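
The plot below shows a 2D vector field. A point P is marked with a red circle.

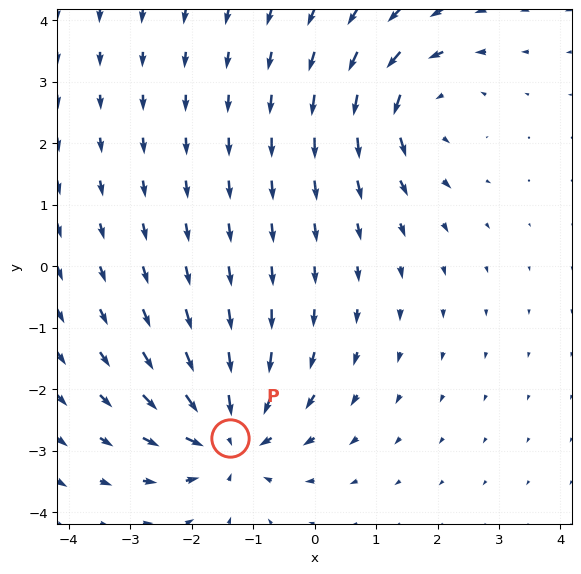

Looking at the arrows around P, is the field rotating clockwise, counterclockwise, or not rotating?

not rotating

Near P at (-1.4, -2.8) the arrows show no circulation. The curl there is ≈0.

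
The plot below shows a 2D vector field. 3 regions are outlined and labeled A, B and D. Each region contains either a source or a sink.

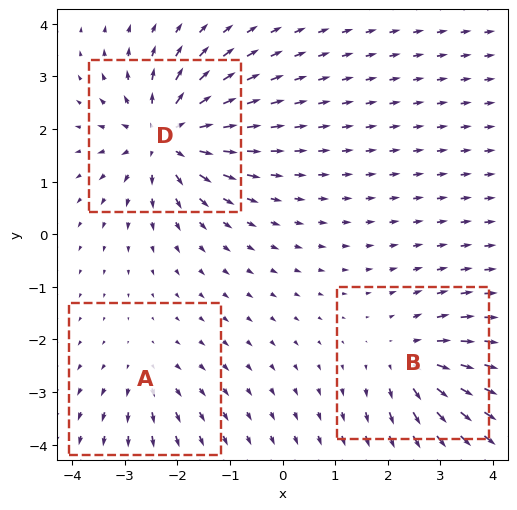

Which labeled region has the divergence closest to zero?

Divergence at each region's feature centre — A: about +2, B: about +4, D: about +6. Region A is closest to zero.

A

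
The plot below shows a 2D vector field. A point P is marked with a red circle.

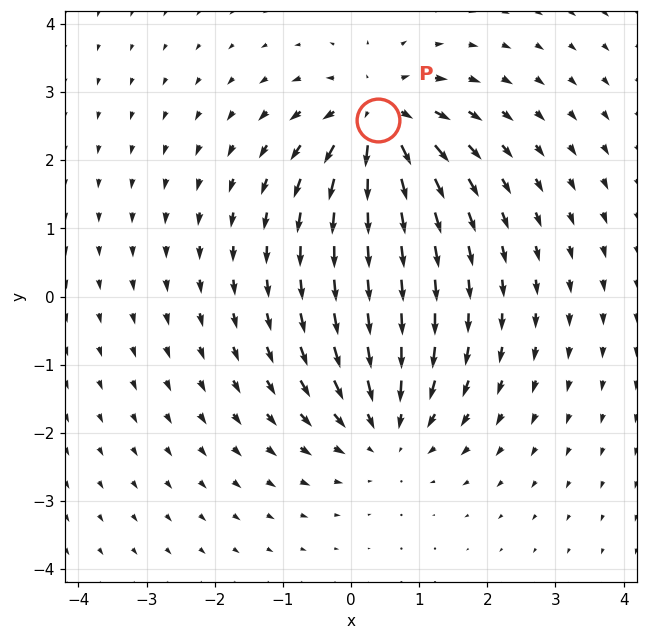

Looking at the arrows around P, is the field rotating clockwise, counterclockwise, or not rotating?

Near P at (0.4, 2.6) the arrows show no circulation. The curl there is ≈0.

not rotating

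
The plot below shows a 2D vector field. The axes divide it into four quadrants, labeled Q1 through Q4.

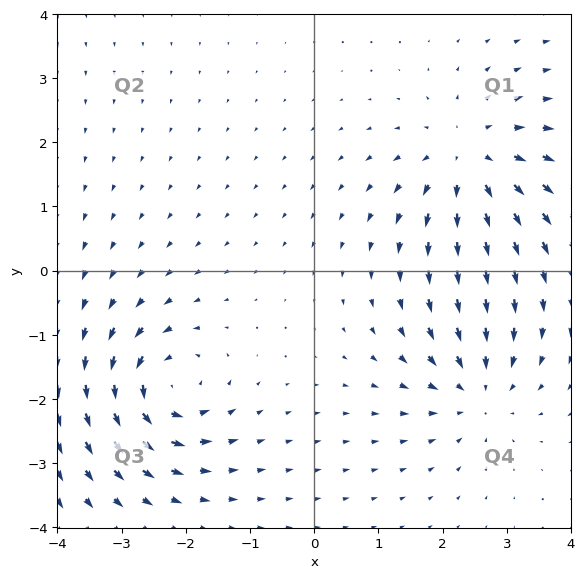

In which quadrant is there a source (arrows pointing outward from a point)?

Q1

The source sits at approximately (2.4, 1.7), which lies in quadrant Q1. The divergence there is about +5, positive as expected for a source.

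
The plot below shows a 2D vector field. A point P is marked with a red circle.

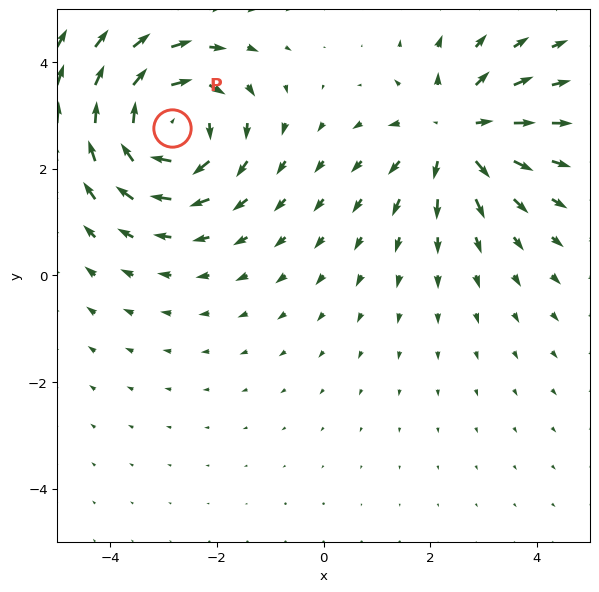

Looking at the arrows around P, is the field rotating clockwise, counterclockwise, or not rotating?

Near P at (-2.8, 2.8) the arrows circulate clockwise. The curl (z-component) there is about -4; negative curl means clockwise rotation.

clockwise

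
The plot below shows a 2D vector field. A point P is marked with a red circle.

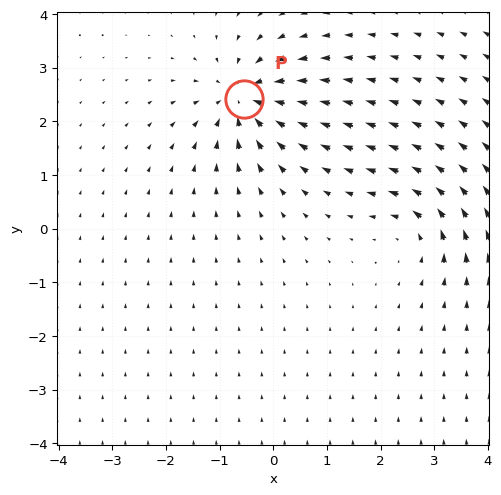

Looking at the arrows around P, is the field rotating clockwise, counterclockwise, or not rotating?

Near P at (-0.6, 2.4) the arrows show no circulation. The curl there is ≈0.

not rotating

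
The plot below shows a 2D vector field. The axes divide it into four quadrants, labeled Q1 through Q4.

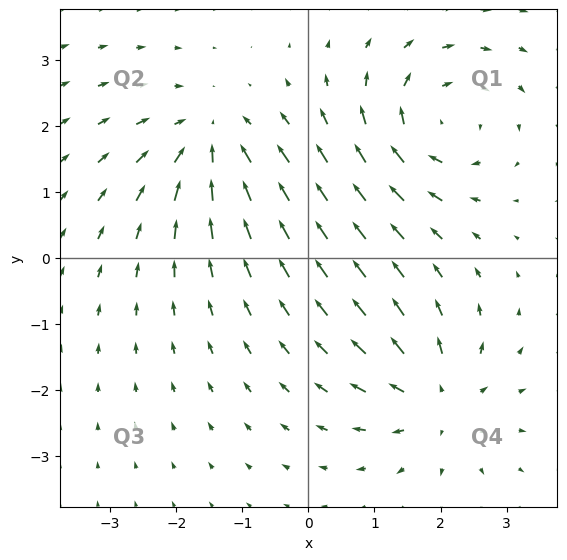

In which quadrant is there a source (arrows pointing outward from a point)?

Q4

The source sits at approximately (2.0, -2.1), which lies in quadrant Q4. The divergence there is about +4, positive as expected for a source.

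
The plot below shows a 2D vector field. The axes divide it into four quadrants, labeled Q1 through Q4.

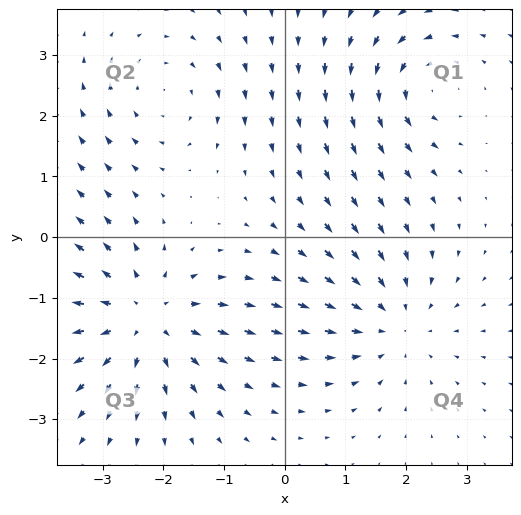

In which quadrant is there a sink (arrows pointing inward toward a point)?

Q4

The sink sits at approximately (1.8, -1.4), which lies in quadrant Q4. The divergence there is about -3, negative as expected for a sink.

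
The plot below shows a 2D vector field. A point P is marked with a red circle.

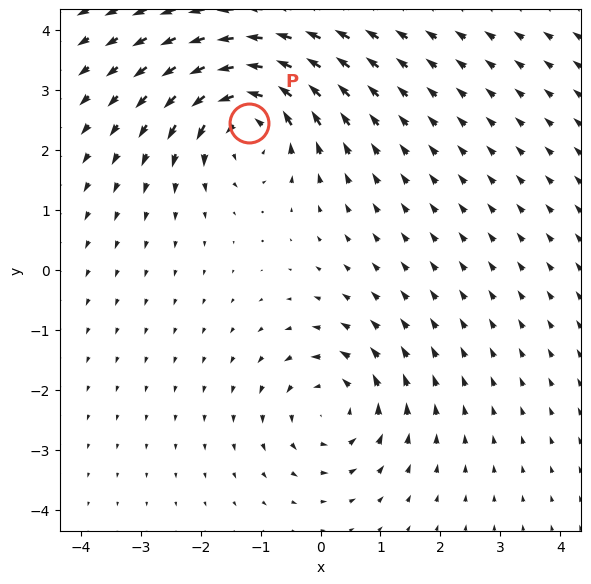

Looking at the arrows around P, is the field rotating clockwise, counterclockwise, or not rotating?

Near P at (-1.2, 2.5) the arrows circulate counterclockwise. The curl (z-component) there is about +4; positive curl means counterclockwise rotation.

counterclockwise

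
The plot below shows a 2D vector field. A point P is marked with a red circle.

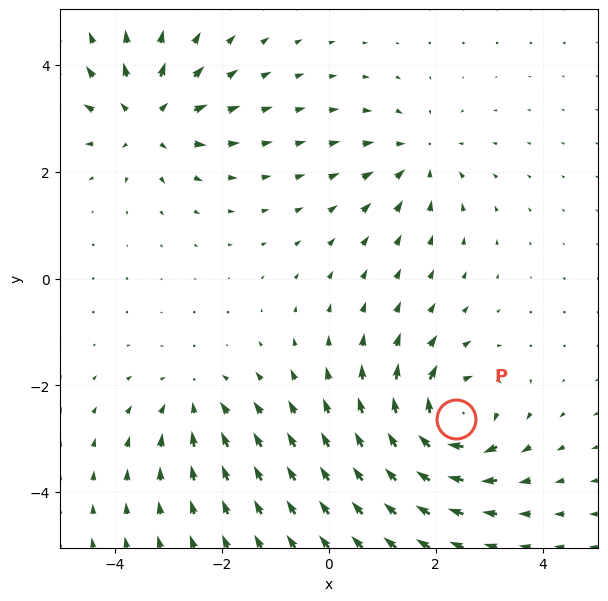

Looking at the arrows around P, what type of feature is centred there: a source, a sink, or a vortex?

vortex

At P (2.4, -2.6) the arrows circulate clockwise. Divergence ≈0, curl about -7 — near-zero divergence with nonzero curl is a vortex.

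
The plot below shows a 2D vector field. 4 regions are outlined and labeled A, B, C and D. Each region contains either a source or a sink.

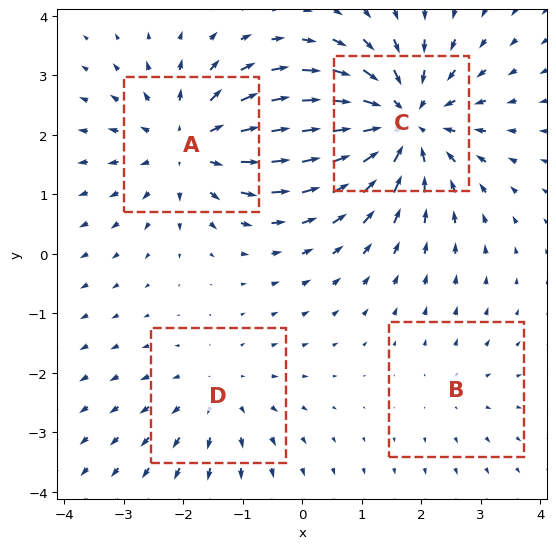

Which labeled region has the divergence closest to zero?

Divergence at each region's feature centre — A: about +5, B: about +2, C: about -6, D: about +3. Region B is closest to zero.

B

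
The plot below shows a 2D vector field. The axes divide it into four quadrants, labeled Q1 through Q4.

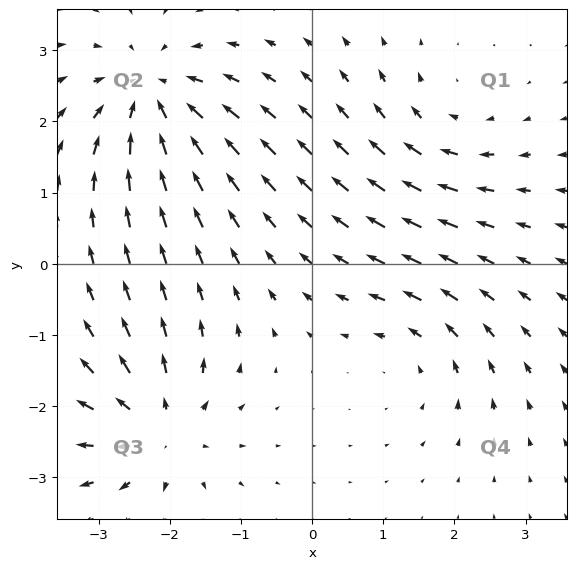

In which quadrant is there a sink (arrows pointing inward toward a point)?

Q2

The sink sits at approximately (-2.2, 2.4), which lies in quadrant Q2. The divergence there is about -5, negative as expected for a sink.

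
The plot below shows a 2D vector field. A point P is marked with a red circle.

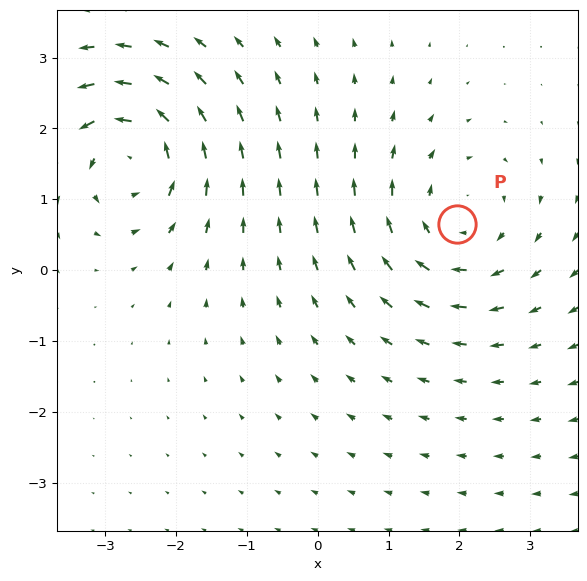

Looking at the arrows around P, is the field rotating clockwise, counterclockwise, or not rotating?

Near P at (2.0, 0.6) the arrows circulate clockwise. The curl (z-component) there is about -4; negative curl means clockwise rotation.

clockwise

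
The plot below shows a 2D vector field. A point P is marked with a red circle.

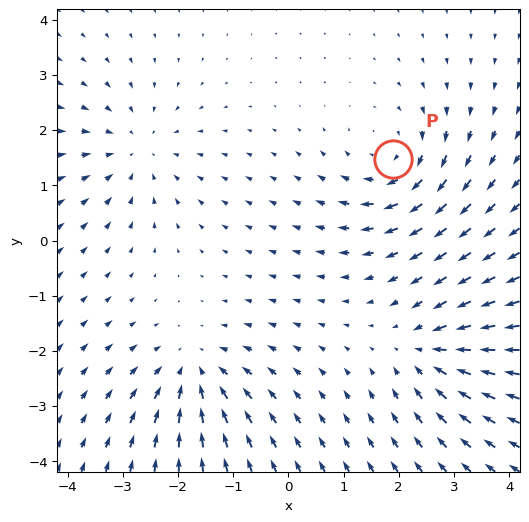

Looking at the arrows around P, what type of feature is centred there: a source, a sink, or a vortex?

At P (1.9, 1.5) the arrows circulate clockwise. Divergence ≈0, curl about -4 — near-zero divergence with nonzero curl is a vortex.

vortex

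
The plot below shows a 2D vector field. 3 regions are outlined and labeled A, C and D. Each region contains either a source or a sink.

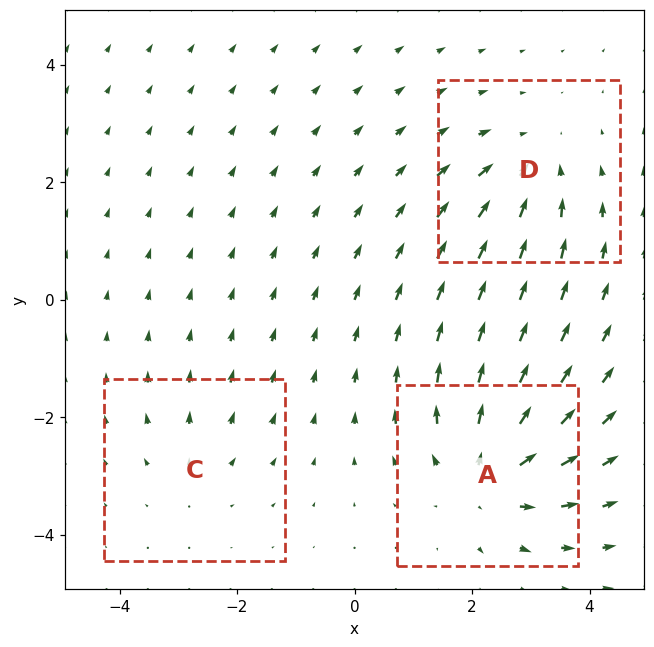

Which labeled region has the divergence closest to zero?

Divergence at each region's feature centre — A: about +5, C: about +2, D: about -3. Region C is closest to zero.

C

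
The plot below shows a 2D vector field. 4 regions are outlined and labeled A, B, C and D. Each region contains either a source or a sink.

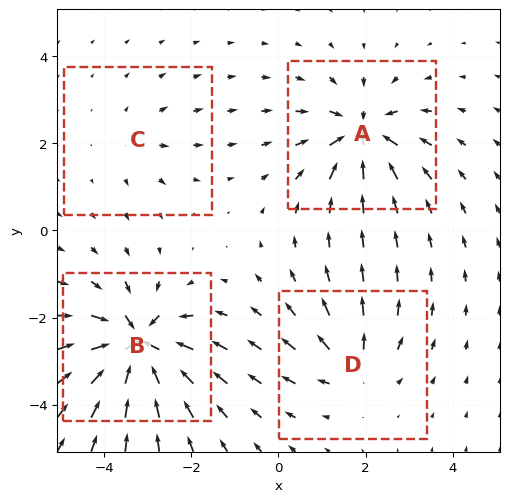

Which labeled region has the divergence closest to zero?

C

Divergence at each region's feature centre — A: about -7, B: about -9, C: about +2, D: about +4. Region C is closest to zero.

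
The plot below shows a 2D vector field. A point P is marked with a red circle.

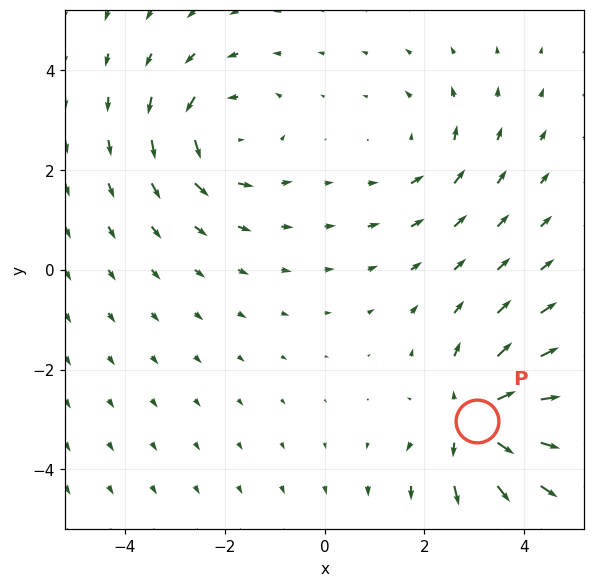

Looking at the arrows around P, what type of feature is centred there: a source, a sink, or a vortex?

At P (3.1, -3.0) the arrows spread outward. Divergence about +5, curl ≈0 — positive divergence with near-zero curl is a source.

source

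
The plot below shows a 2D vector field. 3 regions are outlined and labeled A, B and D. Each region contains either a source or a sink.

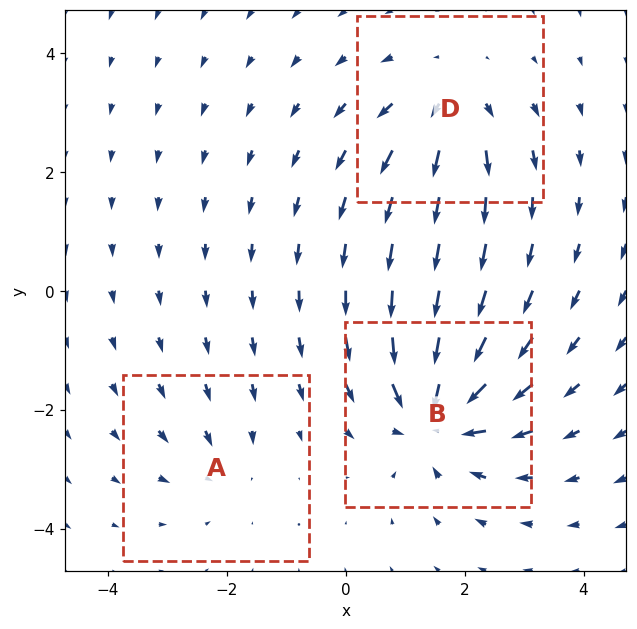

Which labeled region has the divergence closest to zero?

A

Divergence at each region's feature centre — A: about -2, B: about -5, D: about +3. Region A is closest to zero.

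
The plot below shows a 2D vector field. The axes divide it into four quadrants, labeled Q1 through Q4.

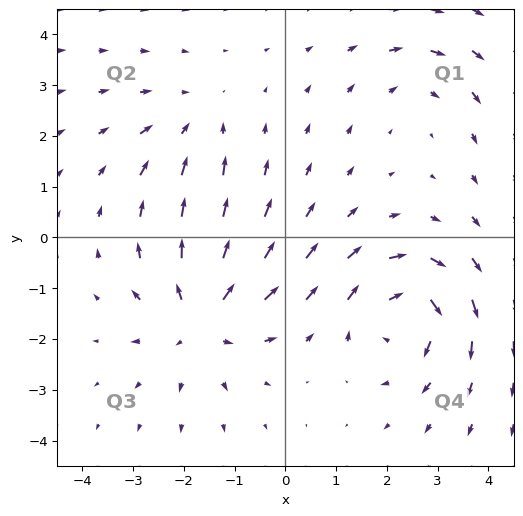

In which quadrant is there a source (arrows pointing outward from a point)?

The source sits at approximately (-1.7, -1.6), which lies in quadrant Q3. The divergence there is about +5, positive as expected for a source.

Q3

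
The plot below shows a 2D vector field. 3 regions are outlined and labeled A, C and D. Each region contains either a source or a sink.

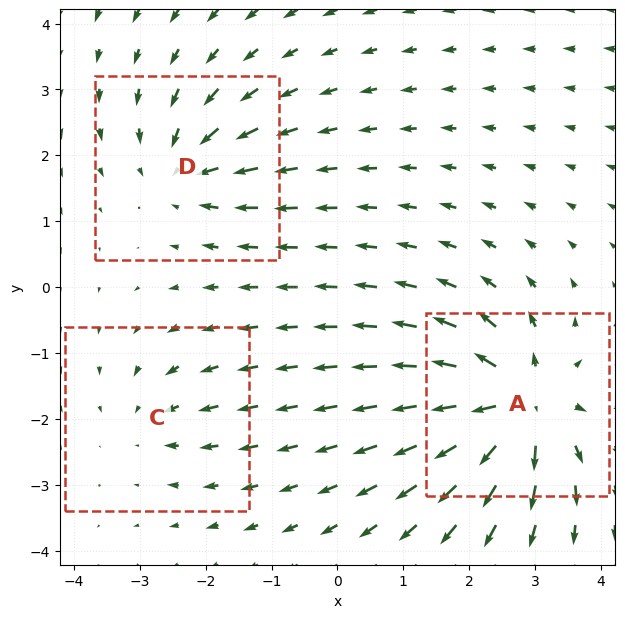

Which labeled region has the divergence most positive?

Divergence at each region's feature centre — A: about +6, C: about -2, D: about -4. Region A is most positive.

A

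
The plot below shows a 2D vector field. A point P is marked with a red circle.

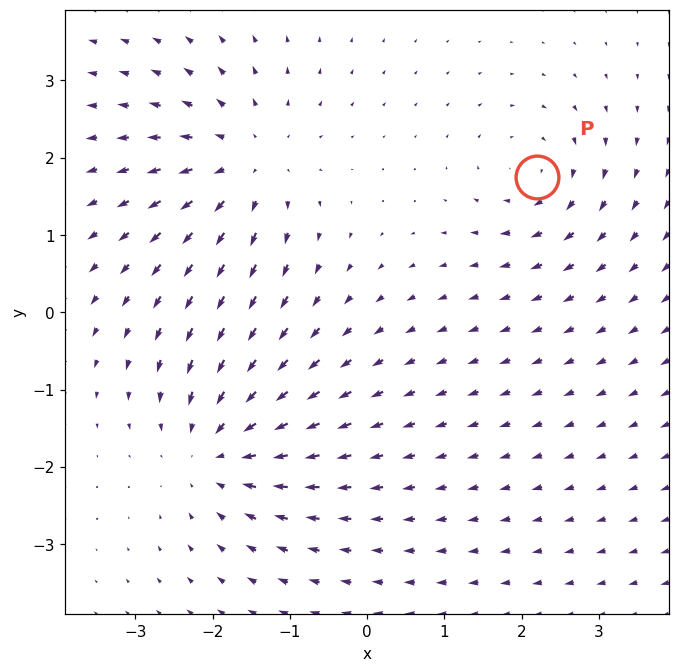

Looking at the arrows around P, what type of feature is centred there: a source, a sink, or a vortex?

vortex

At P (2.2, 1.8) the arrows circulate clockwise. Divergence ≈0, curl about -4 — near-zero divergence with nonzero curl is a vortex.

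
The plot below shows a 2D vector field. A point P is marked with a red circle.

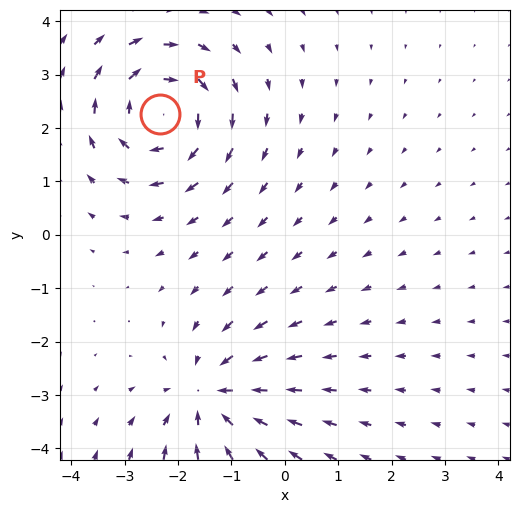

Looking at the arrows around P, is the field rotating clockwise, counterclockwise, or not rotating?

Near P at (-2.3, 2.3) the arrows circulate clockwise. The curl (z-component) there is about -5; negative curl means clockwise rotation.

clockwise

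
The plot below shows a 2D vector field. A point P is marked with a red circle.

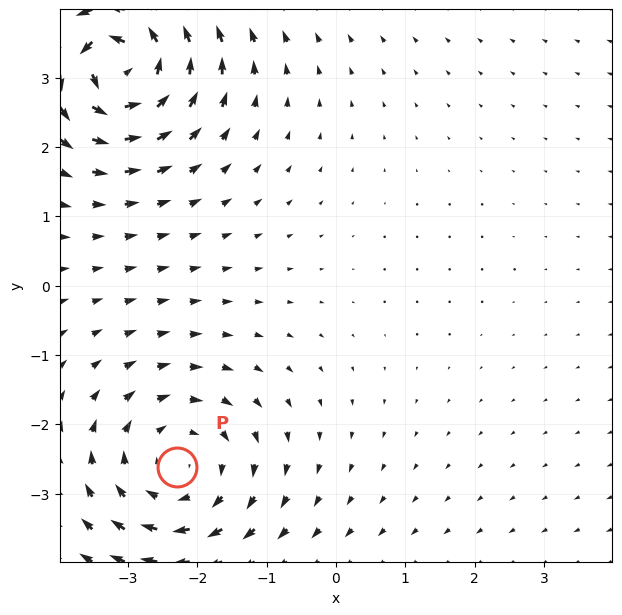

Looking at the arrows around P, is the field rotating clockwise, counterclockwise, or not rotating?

Near P at (-2.3, -2.6) the arrows circulate clockwise. The curl (z-component) there is about -2; negative curl means clockwise rotation.

clockwise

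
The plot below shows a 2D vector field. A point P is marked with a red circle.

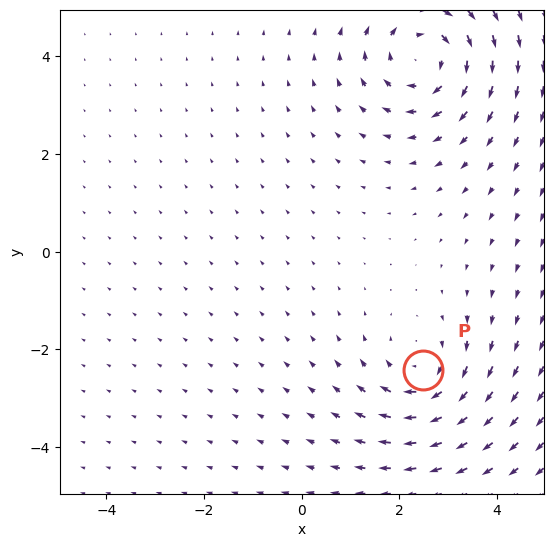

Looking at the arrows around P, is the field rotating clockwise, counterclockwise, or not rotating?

Near P at (2.5, -2.4) the arrows circulate clockwise. The curl (z-component) there is about -3; negative curl means clockwise rotation.

clockwise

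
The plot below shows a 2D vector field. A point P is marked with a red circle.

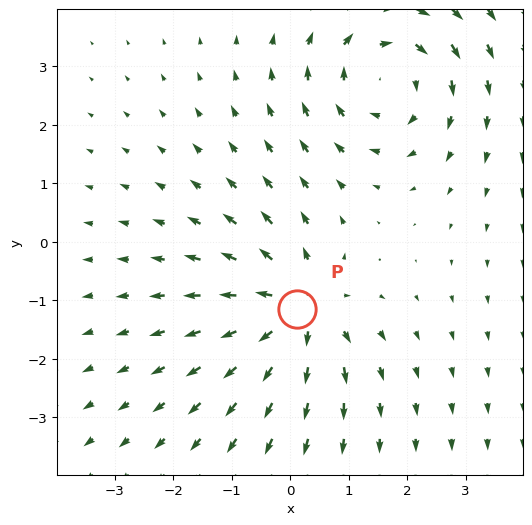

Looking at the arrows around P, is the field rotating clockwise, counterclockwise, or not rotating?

not rotating

Near P at (0.1, -1.2) the arrows show no circulation. The curl there is ≈0.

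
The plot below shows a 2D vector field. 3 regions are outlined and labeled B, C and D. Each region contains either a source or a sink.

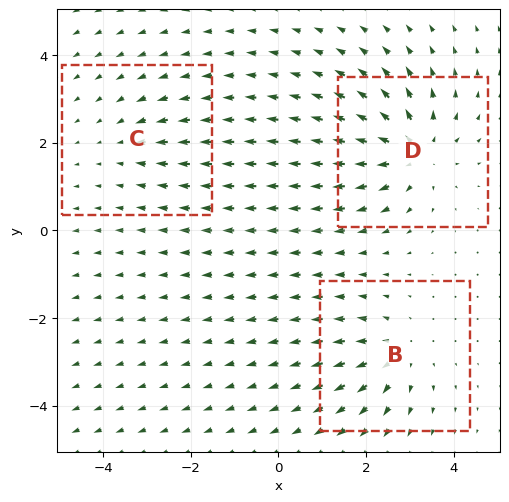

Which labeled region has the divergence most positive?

D

Divergence at each region's feature centre — B: about +3, C: about -2, D: about +5. Region D is most positive.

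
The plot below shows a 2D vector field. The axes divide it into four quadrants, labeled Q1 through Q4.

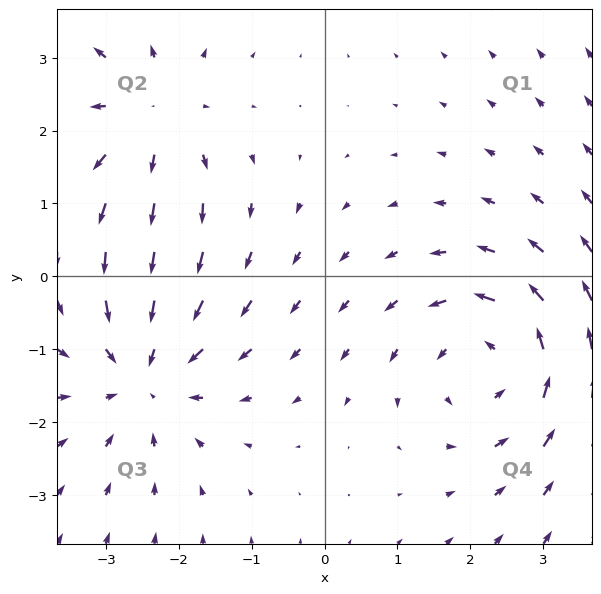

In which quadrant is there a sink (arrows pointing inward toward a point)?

Q3

The sink sits at approximately (-2.5, -1.4), which lies in quadrant Q3. The divergence there is about -4, negative as expected for a sink.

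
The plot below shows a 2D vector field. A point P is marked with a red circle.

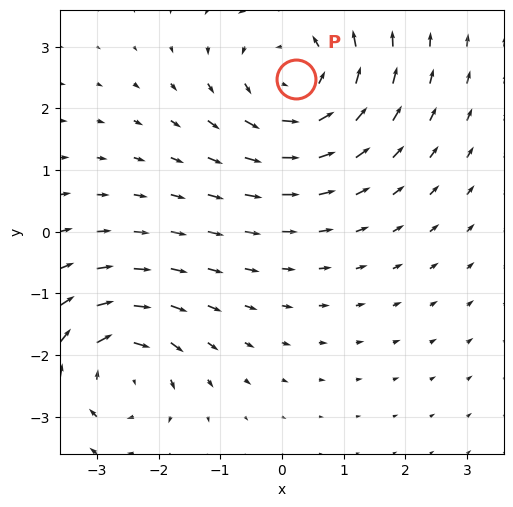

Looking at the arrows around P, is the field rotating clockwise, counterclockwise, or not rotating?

counterclockwise

Near P at (0.2, 2.5) the arrows circulate counterclockwise. The curl (z-component) there is about +4; positive curl means counterclockwise rotation.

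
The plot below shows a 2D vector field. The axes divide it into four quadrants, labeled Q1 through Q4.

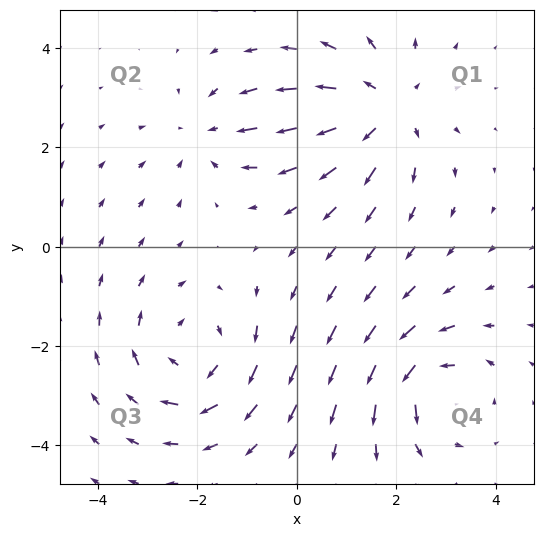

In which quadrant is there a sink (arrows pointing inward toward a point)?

The sink sits at approximately (-1.8, 2.3), which lies in quadrant Q2. The divergence there is about -3, negative as expected for a sink.

Q2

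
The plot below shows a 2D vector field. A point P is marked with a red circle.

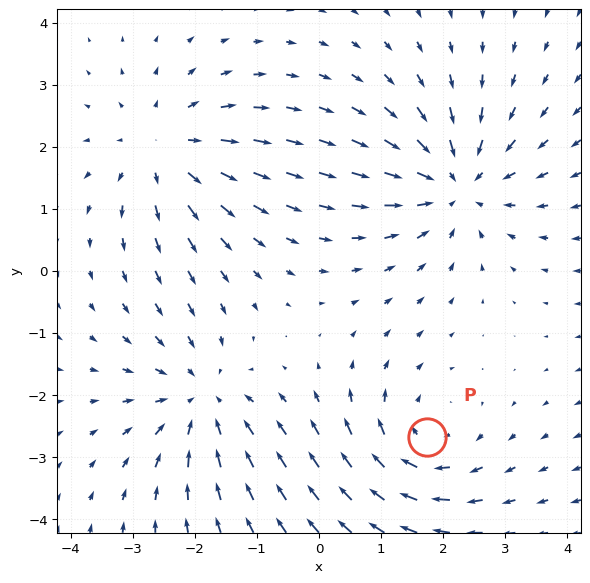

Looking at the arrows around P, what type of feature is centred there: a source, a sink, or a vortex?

vortex

At P (1.7, -2.7) the arrows circulate clockwise. Divergence ≈0, curl about -4 — near-zero divergence with nonzero curl is a vortex.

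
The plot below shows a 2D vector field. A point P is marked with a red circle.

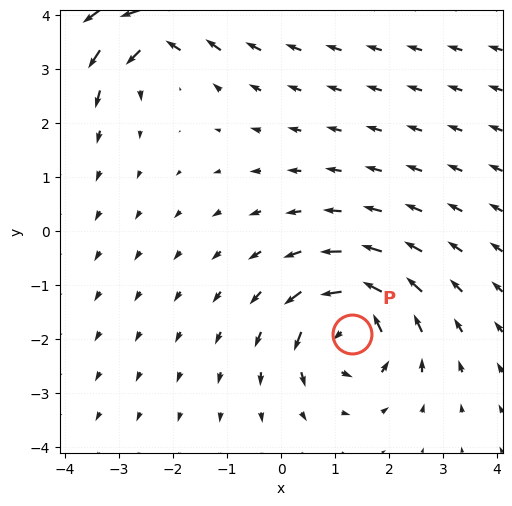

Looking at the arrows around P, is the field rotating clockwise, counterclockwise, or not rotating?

counterclockwise

Near P at (1.3, -1.9) the arrows circulate counterclockwise. The curl (z-component) there is about +5; positive curl means counterclockwise rotation.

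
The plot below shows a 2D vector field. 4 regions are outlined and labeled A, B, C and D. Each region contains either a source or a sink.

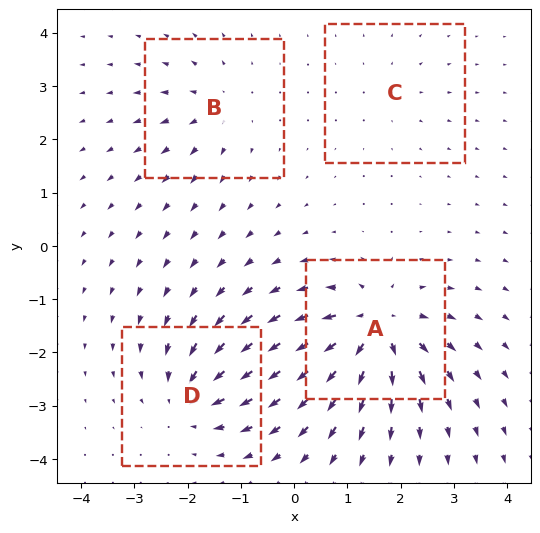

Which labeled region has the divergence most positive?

Divergence at each region's feature centre — A: about +9, B: about +4, C: about +2, D: about -6. Region A is most positive.

A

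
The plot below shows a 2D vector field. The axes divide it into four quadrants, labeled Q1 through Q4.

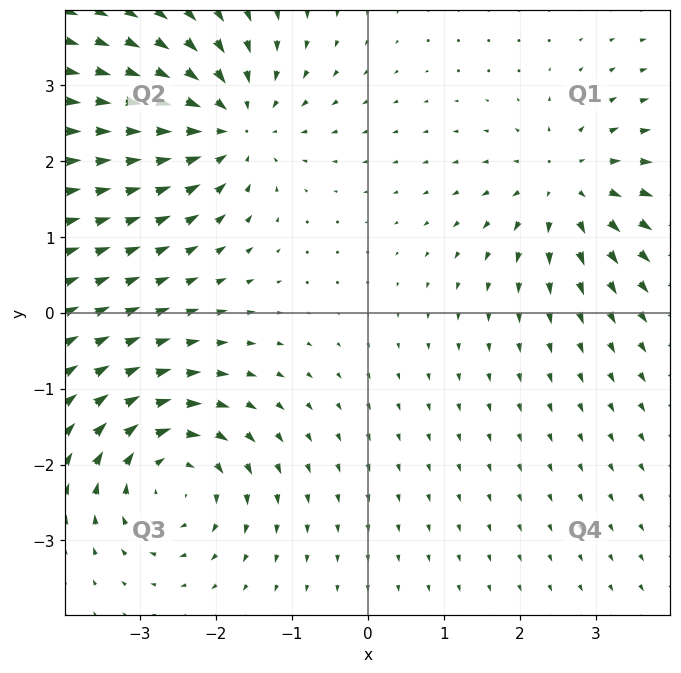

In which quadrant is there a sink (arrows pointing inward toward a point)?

The sink sits at approximately (-1.8, 2.5), which lies in quadrant Q2. The divergence there is about -4, negative as expected for a sink.

Q2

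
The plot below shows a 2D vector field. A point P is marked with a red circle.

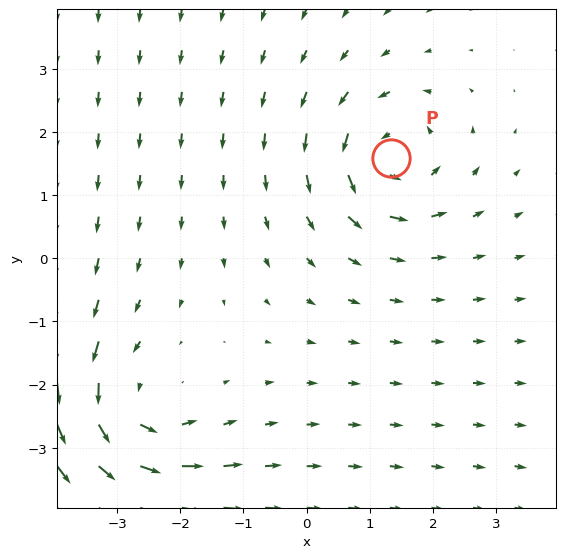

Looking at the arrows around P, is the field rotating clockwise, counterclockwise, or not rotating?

Near P at (1.3, 1.6) the arrows circulate counterclockwise. The curl (z-component) there is about +3; positive curl means counterclockwise rotation.

counterclockwise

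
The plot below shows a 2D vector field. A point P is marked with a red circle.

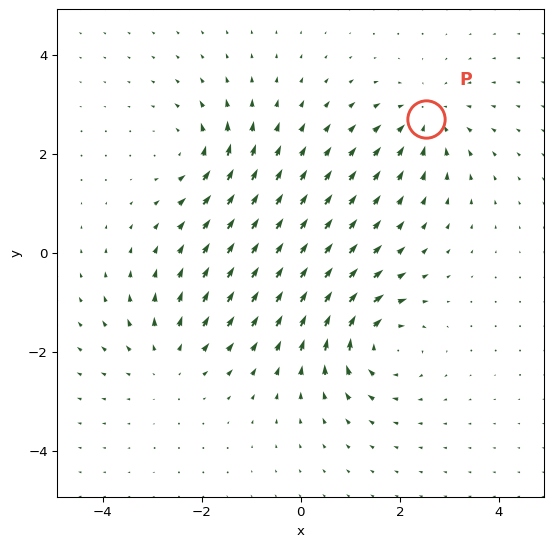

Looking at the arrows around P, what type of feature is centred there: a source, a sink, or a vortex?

At P (2.5, 2.7) the arrows converge inward. Divergence about -5, curl ≈0 — negative divergence with near-zero curl is a sink.

sink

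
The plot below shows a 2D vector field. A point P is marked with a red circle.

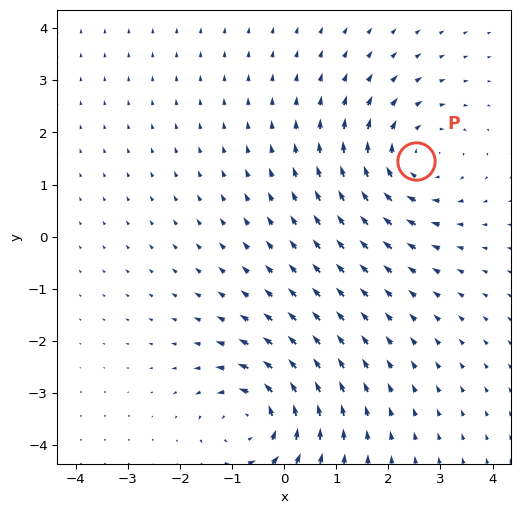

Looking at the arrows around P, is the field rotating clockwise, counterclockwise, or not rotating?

Near P at (2.5, 1.4) the arrows circulate clockwise. The curl (z-component) there is about -4; negative curl means clockwise rotation.

clockwise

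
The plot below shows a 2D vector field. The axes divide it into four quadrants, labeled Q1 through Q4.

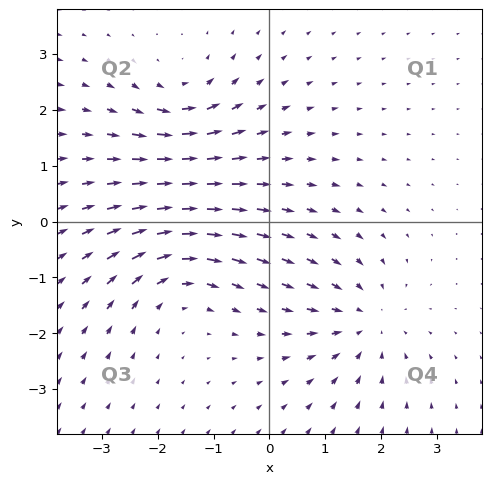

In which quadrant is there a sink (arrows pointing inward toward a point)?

The sink sits at approximately (1.7, -1.8), which lies in quadrant Q4. The divergence there is about -4, negative as expected for a sink.

Q4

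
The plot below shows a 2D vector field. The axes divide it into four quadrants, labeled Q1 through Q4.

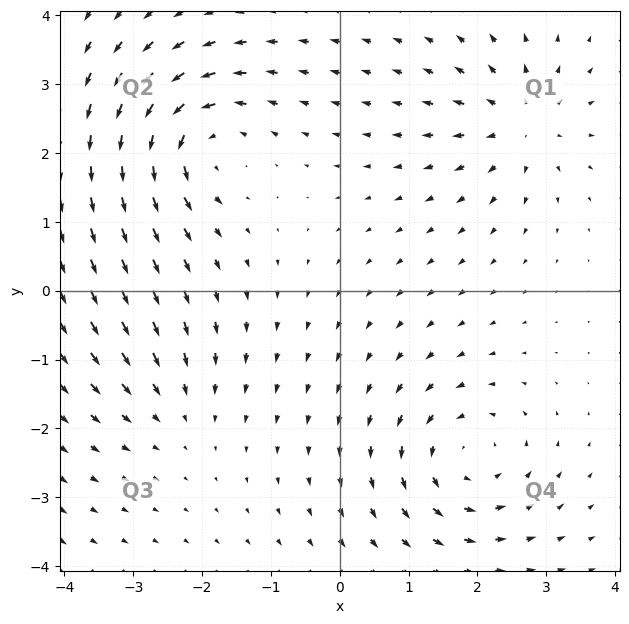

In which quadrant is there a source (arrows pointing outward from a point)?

The source sits at approximately (2.6, 2.4), which lies in quadrant Q1. The divergence there is about +5, positive as expected for a source.

Q1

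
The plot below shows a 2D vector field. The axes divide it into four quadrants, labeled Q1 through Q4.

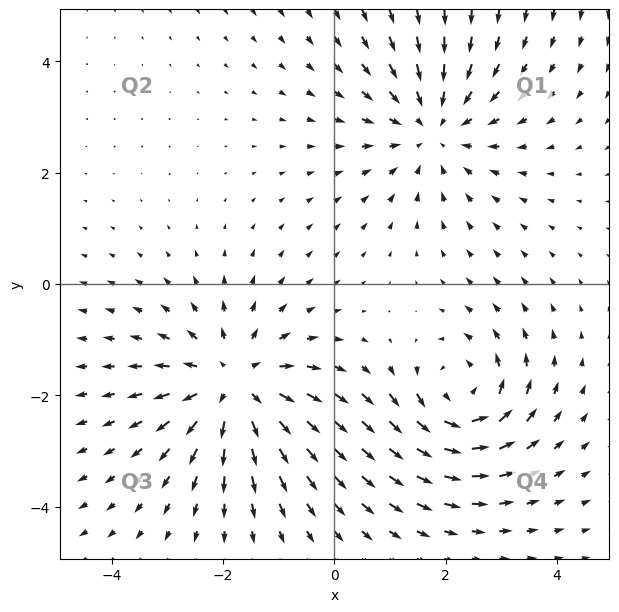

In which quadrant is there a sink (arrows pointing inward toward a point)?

Q1

The sink sits at approximately (1.8, 2.8), which lies in quadrant Q1. The divergence there is about -3, negative as expected for a sink.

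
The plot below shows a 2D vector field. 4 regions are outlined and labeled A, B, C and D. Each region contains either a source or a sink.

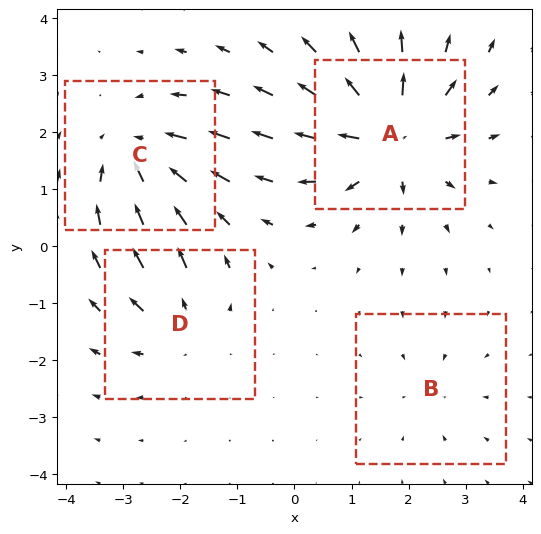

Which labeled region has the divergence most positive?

Divergence at each region's feature centre — A: about +7, B: about -2, C: about -5, D: about +4. Region A is most positive.

A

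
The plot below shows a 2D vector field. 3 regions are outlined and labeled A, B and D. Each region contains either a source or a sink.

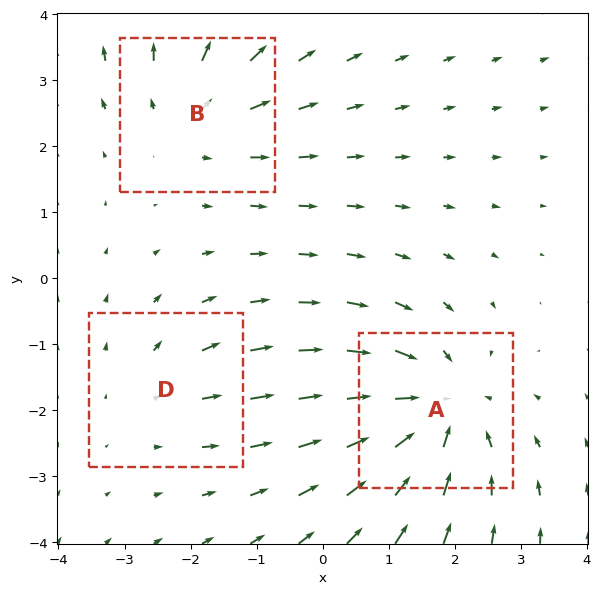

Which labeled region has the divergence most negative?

Divergence at each region's feature centre — A: about -4, B: about +3, D: about +2. Region A is most negative.

A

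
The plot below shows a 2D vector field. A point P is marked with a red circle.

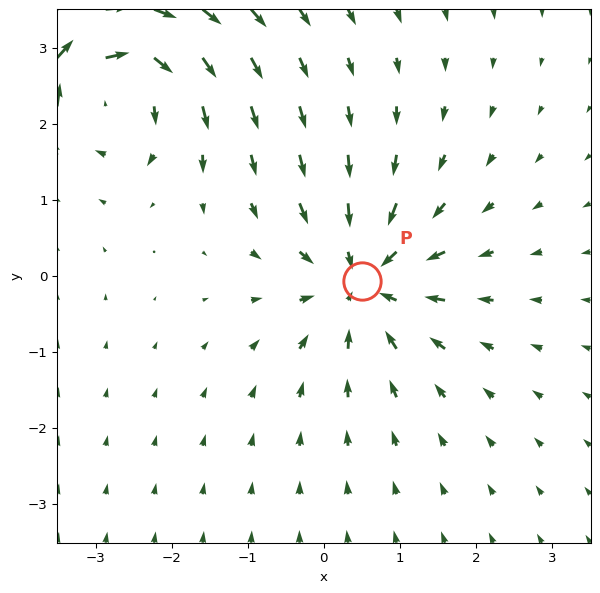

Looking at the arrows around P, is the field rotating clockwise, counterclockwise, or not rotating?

not rotating

Near P at (0.5, -0.1) the arrows show no circulation. The curl there is ≈0.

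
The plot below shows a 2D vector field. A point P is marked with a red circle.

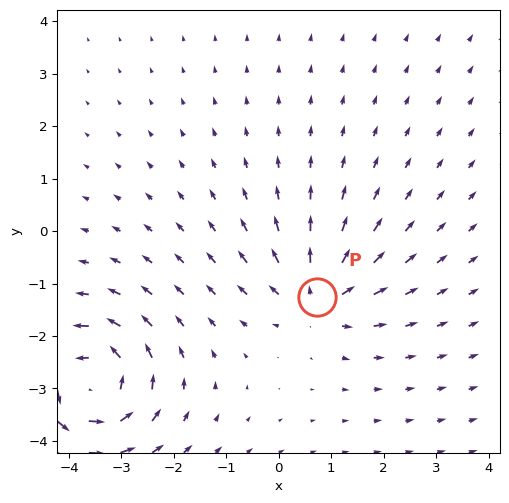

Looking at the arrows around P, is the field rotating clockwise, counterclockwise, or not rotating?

not rotating

Near P at (0.7, -1.2) the arrows show no circulation. The curl there is ≈0.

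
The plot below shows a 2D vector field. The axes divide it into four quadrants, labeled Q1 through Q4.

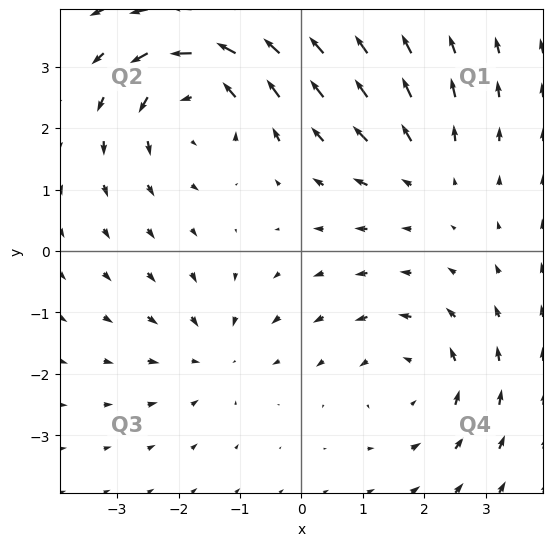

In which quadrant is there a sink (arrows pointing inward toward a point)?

The sink sits at approximately (-1.4, -1.7), which lies in quadrant Q3. The divergence there is about -2, negative as expected for a sink.

Q3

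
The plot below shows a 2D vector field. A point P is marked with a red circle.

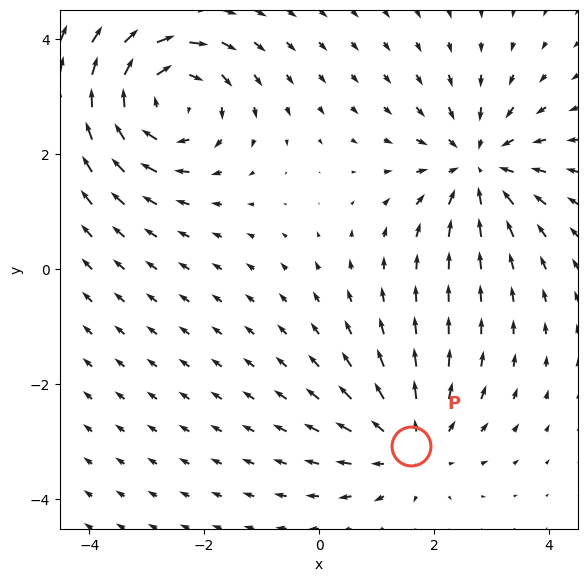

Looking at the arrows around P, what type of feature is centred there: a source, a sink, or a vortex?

source

At P (1.6, -3.1) the arrows spread outward. Divergence about +3, curl ≈0 — positive divergence with near-zero curl is a source.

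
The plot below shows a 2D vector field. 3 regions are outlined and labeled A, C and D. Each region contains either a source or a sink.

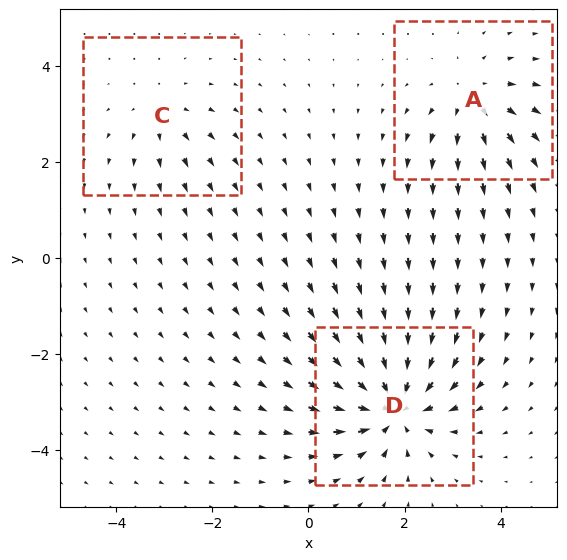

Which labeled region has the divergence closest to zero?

Divergence at each region's feature centre — A: about +4, C: about +2, D: about -6. Region C is closest to zero.

C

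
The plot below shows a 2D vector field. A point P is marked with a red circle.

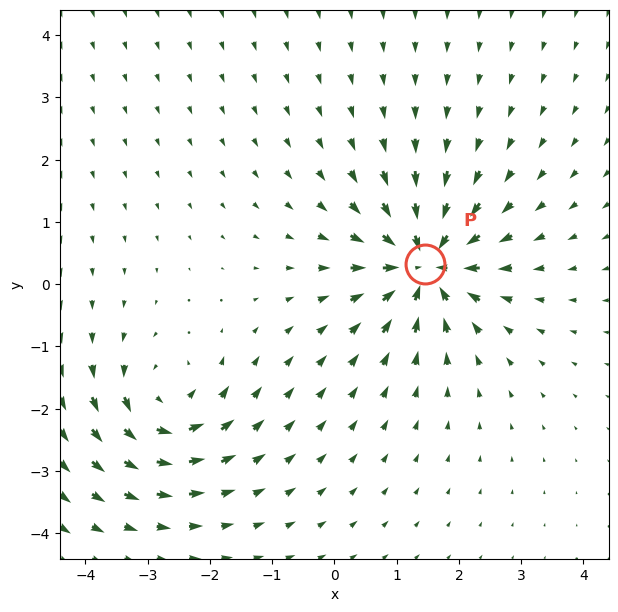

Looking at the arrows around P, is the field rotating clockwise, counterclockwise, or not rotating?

Near P at (1.5, 0.3) the arrows show no circulation. The curl there is ≈0.

not rotating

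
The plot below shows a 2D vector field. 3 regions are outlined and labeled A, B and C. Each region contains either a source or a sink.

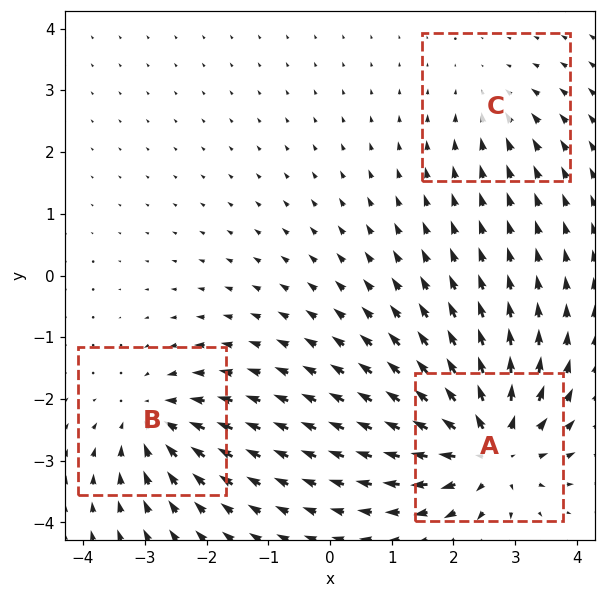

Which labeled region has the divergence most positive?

A

Divergence at each region's feature centre — A: about +6, B: about -4, C: about -2. Region A is most positive.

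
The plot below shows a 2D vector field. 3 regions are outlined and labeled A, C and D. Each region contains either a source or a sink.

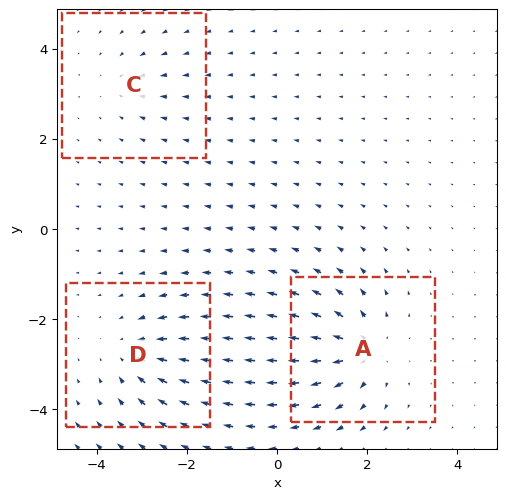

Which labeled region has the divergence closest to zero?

Divergence at each region's feature centre — A: about +5, C: about -2, D: about -4. Region C is closest to zero.

C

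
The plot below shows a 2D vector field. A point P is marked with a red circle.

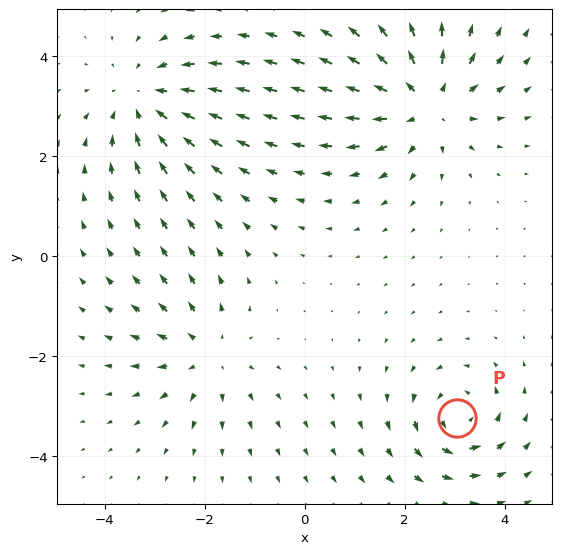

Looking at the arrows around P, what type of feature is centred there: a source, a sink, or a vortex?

vortex

At P (3.1, -3.2) the arrows circulate counterclockwise. Divergence ≈0, curl about +5 — near-zero divergence with nonzero curl is a vortex.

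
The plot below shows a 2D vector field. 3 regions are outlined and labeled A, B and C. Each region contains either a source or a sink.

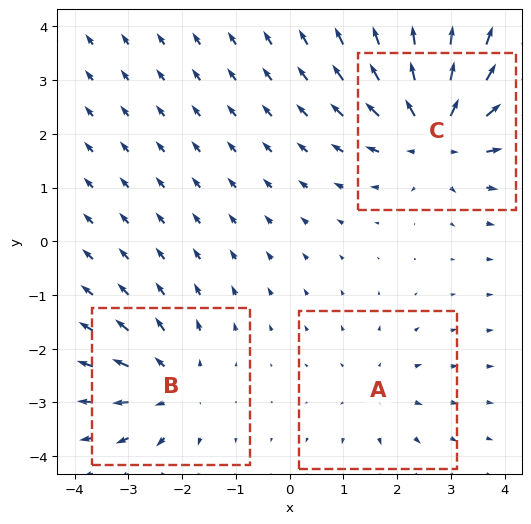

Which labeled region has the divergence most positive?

Divergence at each region's feature centre — A: about +2, B: about +3, C: about +5. Region C is most positive.

C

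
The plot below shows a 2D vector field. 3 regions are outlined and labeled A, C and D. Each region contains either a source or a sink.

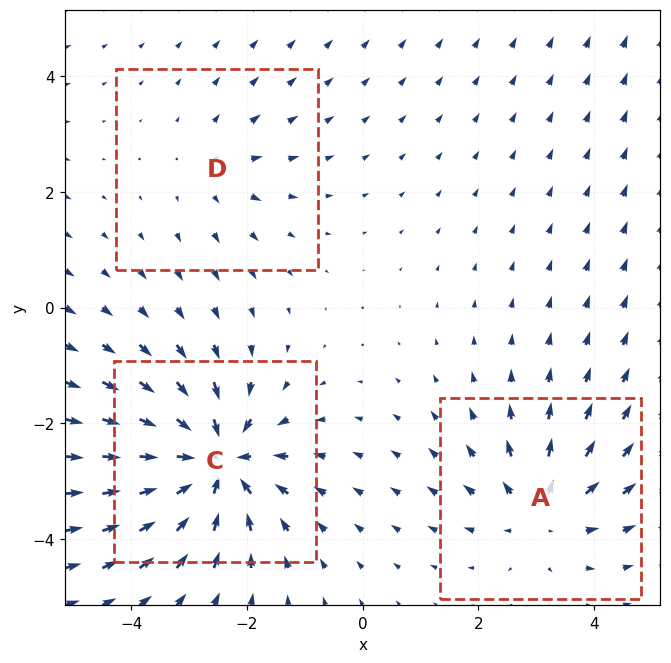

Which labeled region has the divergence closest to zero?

Divergence at each region's feature centre — A: about +4, C: about -6, D: about +2. Region D is closest to zero.

D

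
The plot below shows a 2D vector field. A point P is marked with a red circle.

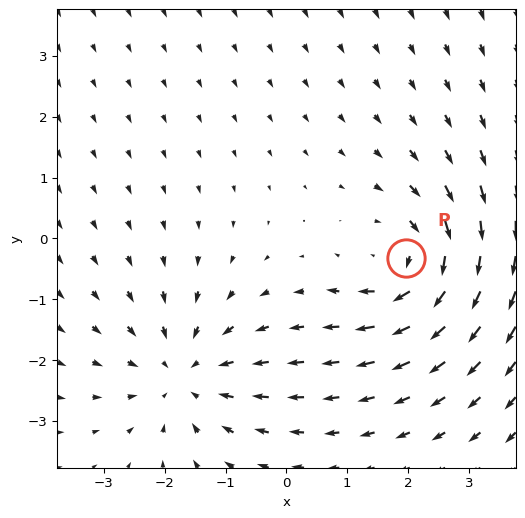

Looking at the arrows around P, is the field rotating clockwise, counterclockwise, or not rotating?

clockwise

Near P at (2.0, -0.3) the arrows circulate clockwise. The curl (z-component) there is about -5; negative curl means clockwise rotation.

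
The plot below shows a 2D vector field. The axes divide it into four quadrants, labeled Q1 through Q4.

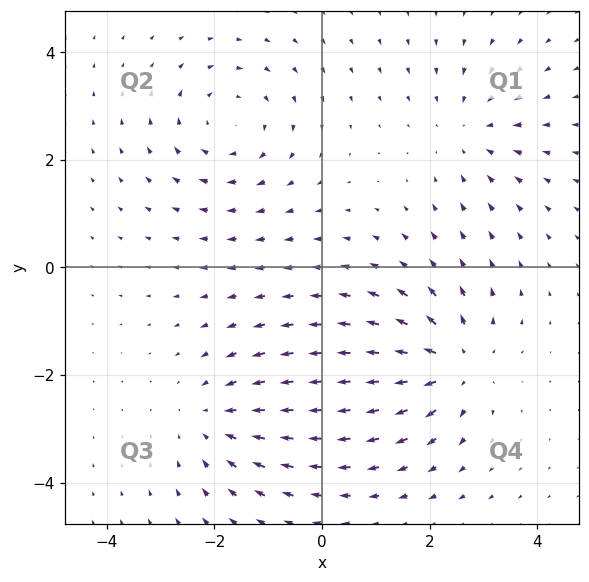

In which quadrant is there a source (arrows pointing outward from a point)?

Q4

The source sits at approximately (2.4, -1.8), which lies in quadrant Q4. The divergence there is about +5, positive as expected for a source.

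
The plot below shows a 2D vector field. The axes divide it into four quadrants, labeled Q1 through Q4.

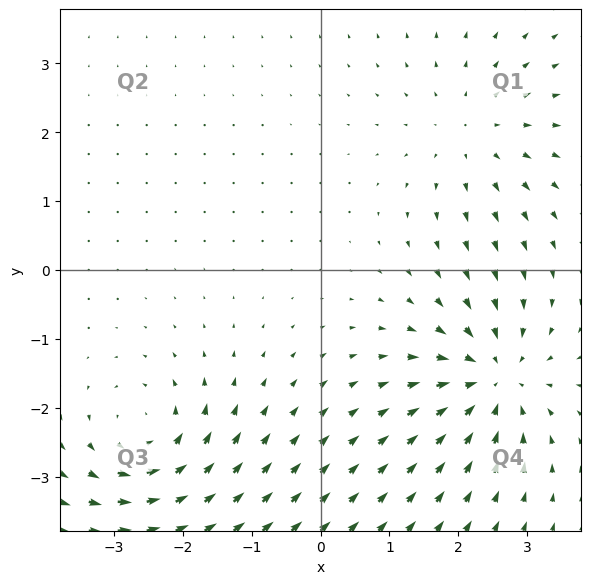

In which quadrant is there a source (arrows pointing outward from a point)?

The source sits at approximately (2.2, 2.0), which lies in quadrant Q1. The divergence there is about +3, positive as expected for a source.

Q1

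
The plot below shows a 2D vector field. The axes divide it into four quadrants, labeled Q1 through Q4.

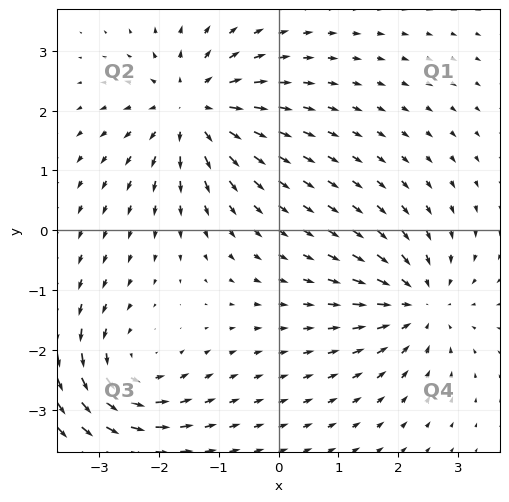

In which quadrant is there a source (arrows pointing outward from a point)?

The source sits at approximately (-1.4, 2.0), which lies in quadrant Q2. The divergence there is about +4, positive as expected for a source.

Q2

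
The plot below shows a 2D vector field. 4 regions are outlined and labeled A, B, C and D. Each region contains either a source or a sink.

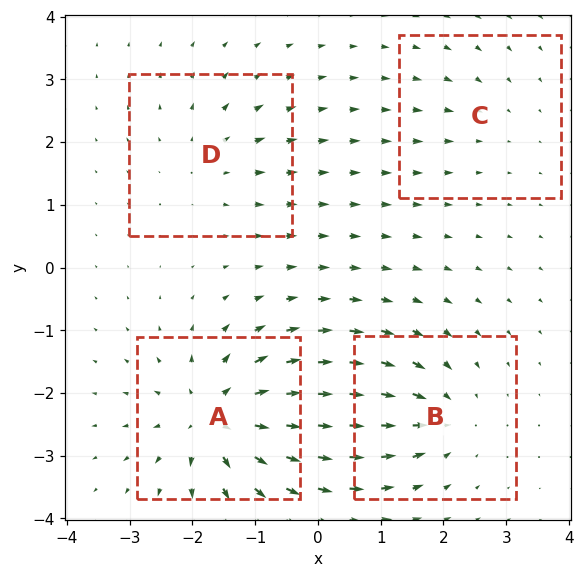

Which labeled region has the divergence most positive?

A

Divergence at each region's feature centre — A: about +8, B: about -5, C: about -2, D: about +4. Region A is most positive.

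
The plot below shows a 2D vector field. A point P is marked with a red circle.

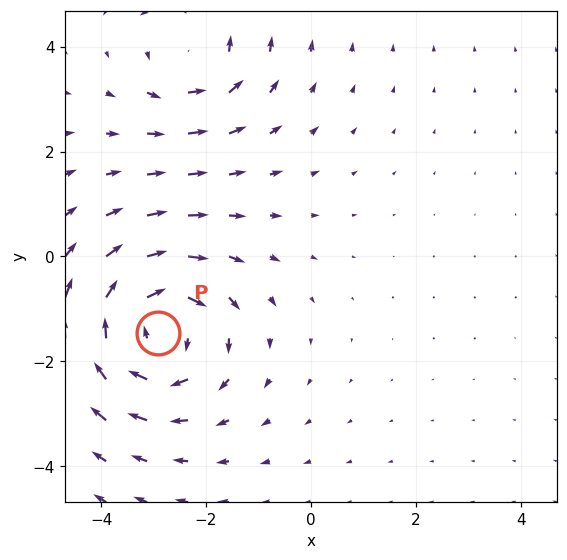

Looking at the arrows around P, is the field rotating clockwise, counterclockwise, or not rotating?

Near P at (-2.9, -1.5) the arrows circulate clockwise. The curl (z-component) there is about -4; negative curl means clockwise rotation.

clockwise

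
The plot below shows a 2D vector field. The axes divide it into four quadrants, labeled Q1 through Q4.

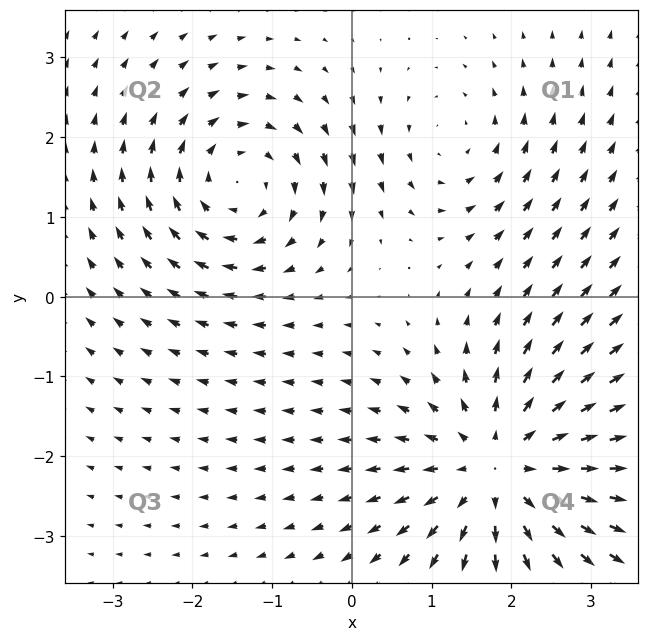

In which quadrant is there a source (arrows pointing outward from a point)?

The source sits at approximately (1.9, -2.1), which lies in quadrant Q4. The divergence there is about +5, positive as expected for a source.

Q4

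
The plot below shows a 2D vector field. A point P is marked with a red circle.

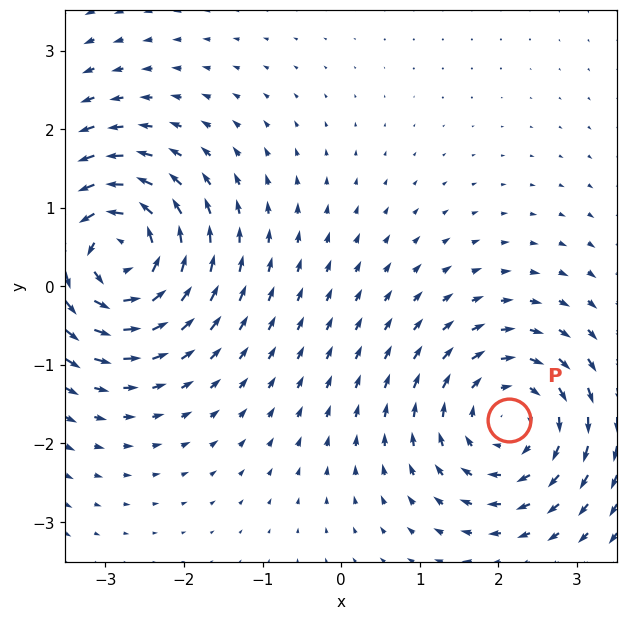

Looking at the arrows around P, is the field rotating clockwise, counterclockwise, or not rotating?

Near P at (2.1, -1.7) the arrows circulate clockwise. The curl (z-component) there is about -4; negative curl means clockwise rotation.

clockwise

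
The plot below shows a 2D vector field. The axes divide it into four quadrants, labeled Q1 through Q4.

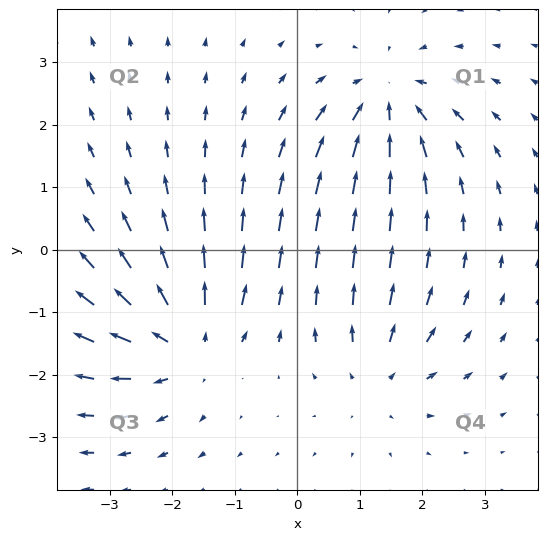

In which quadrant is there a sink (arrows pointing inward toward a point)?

Q1

The sink sits at approximately (1.4, 2.4), which lies in quadrant Q1. The divergence there is about -5, negative as expected for a sink.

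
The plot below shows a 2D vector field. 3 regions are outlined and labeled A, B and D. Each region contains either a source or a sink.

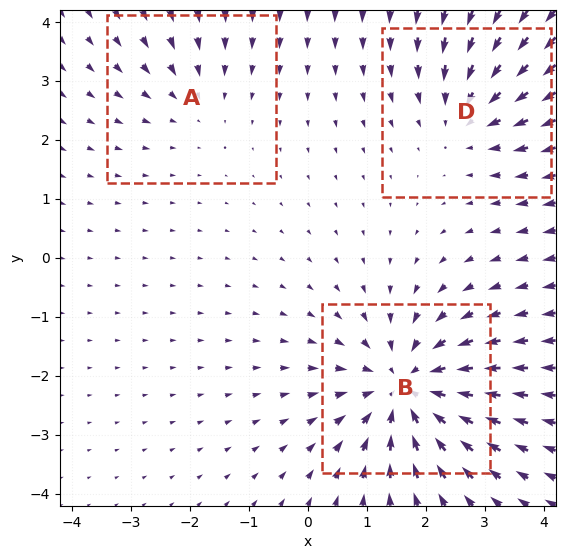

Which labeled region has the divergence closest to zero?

A

Divergence at each region's feature centre — A: about -2, B: about -5, D: about -3. Region A is closest to zero.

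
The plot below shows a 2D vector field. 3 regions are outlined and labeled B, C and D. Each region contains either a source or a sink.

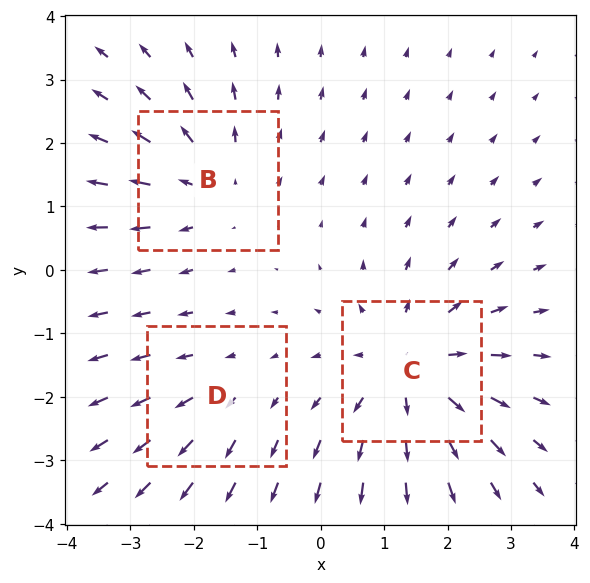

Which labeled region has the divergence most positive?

Divergence at each region's feature centre — B: about +3, C: about +4, D: about +2. Region C is most positive.

C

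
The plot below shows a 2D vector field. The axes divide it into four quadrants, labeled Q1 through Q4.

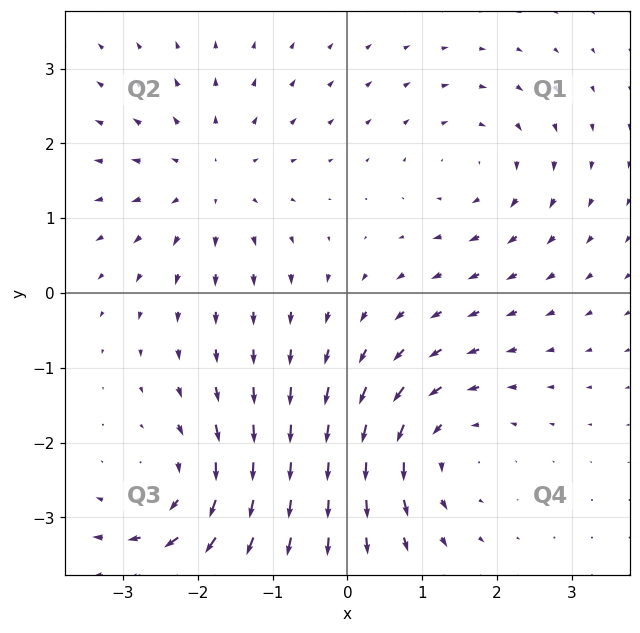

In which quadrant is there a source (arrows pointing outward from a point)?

Q2

The source sits at approximately (-1.8, 1.5), which lies in quadrant Q2. The divergence there is about +3, positive as expected for a source.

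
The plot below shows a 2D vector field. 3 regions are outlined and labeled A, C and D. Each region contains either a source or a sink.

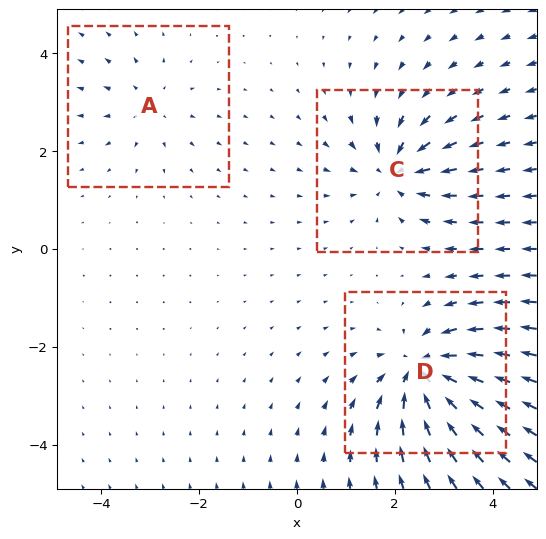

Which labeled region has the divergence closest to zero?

Divergence at each region's feature centre — A: about +2, C: about -4, D: about -6. Region A is closest to zero.

A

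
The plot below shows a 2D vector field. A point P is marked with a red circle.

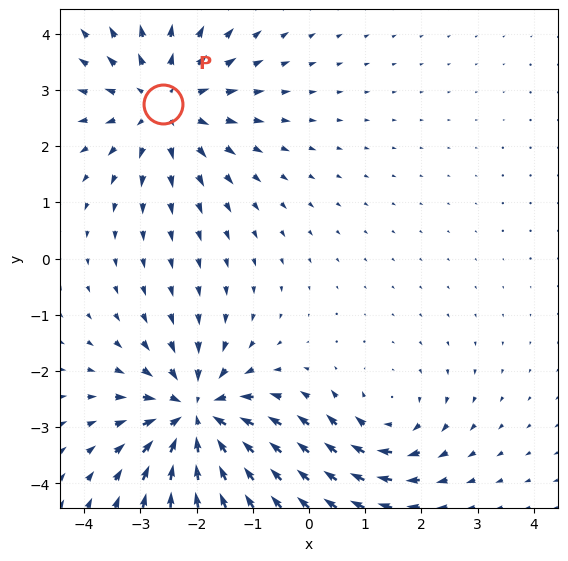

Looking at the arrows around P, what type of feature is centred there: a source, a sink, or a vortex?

source

At P (-2.6, 2.8) the arrows spread outward. Divergence about +4, curl ≈0 — positive divergence with near-zero curl is a source.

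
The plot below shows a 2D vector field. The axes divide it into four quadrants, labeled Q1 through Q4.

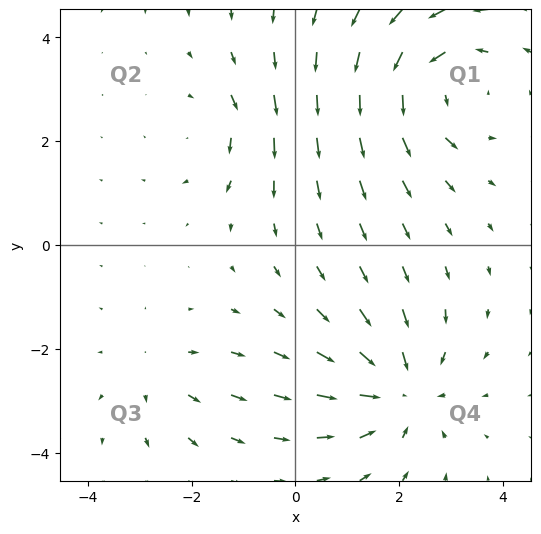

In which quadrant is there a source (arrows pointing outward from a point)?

Q3

The source sits at approximately (-2.6, -2.5), which lies in quadrant Q3. The divergence there is about +2, positive as expected for a source.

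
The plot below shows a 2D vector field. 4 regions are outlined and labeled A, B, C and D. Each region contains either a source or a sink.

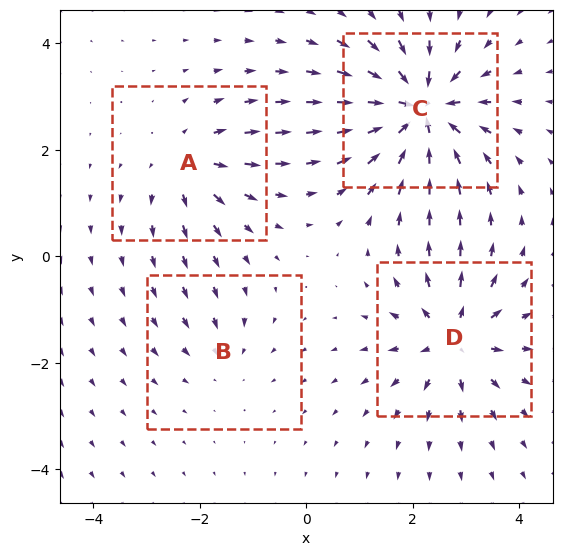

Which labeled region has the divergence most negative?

Divergence at each region's feature centre — A: about +4, B: about -2, C: about -8, D: about +6. Region C is most negative.

C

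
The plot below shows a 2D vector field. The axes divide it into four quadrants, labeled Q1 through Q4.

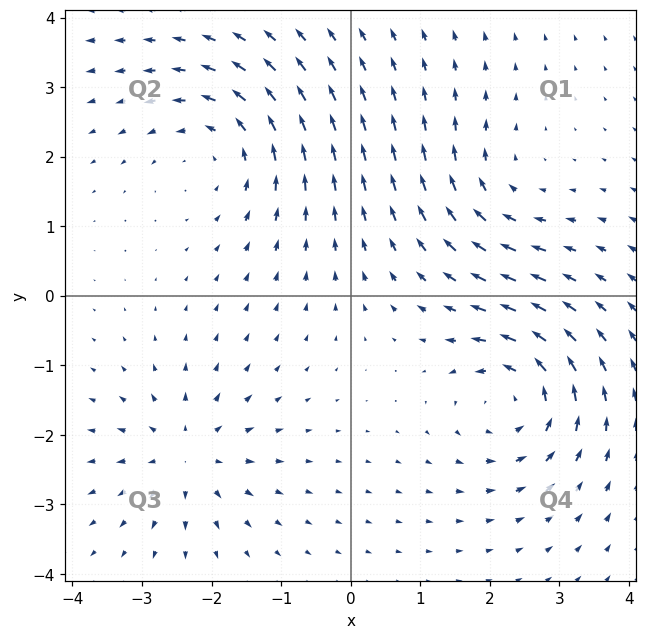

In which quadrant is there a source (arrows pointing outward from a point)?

Q3

The source sits at approximately (-2.3, -2.3), which lies in quadrant Q3. The divergence there is about +4, positive as expected for a source.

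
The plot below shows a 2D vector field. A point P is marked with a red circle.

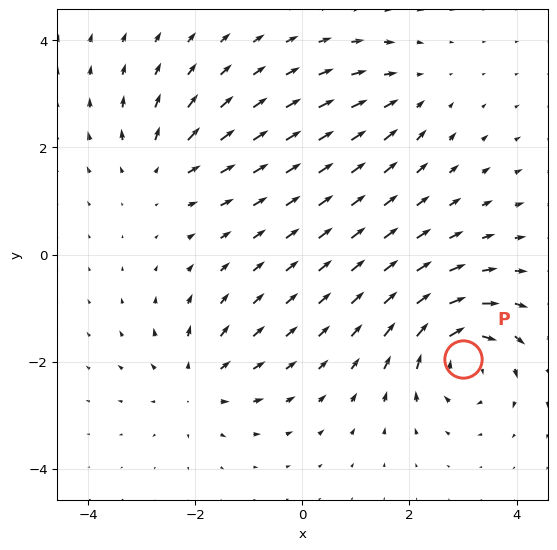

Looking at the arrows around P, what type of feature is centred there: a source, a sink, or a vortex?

vortex

At P (3.0, -1.9) the arrows circulate clockwise. Divergence ≈0, curl about -6 — near-zero divergence with nonzero curl is a vortex.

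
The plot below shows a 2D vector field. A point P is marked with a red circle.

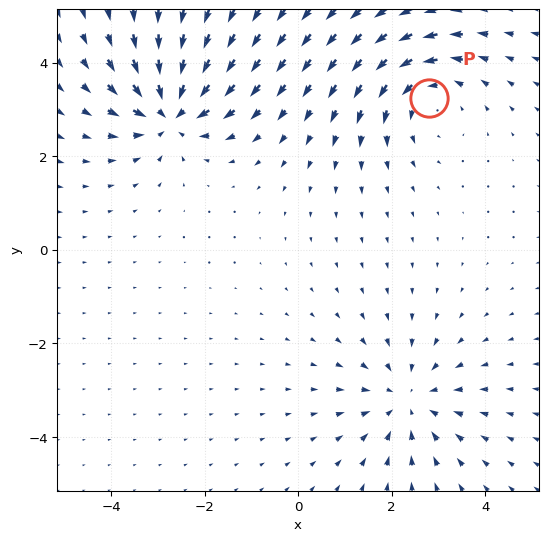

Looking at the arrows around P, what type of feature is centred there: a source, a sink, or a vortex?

vortex

At P (2.8, 3.2) the arrows circulate counterclockwise. Divergence ≈0, curl about +4 — near-zero divergence with nonzero curl is a vortex.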